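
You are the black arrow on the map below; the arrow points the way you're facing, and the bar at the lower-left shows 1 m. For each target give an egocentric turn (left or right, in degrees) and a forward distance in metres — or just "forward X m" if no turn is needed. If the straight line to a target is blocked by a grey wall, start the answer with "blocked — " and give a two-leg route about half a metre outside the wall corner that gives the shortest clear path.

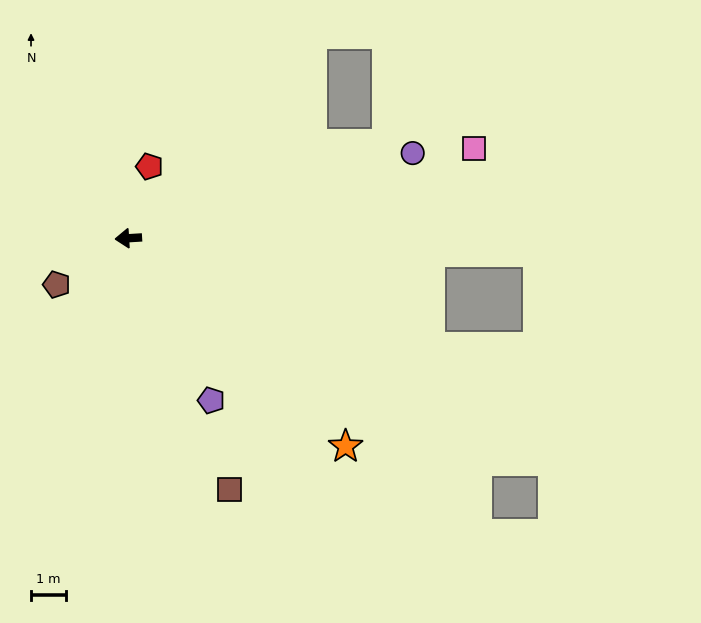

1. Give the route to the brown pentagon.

turn left 29°, forward 2.5 m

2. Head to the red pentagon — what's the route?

turn right 110°, forward 2.2 m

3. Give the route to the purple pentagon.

turn left 114°, forward 5.3 m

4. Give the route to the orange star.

turn left 133°, forward 8.7 m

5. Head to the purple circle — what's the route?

turn right 167°, forward 8.6 m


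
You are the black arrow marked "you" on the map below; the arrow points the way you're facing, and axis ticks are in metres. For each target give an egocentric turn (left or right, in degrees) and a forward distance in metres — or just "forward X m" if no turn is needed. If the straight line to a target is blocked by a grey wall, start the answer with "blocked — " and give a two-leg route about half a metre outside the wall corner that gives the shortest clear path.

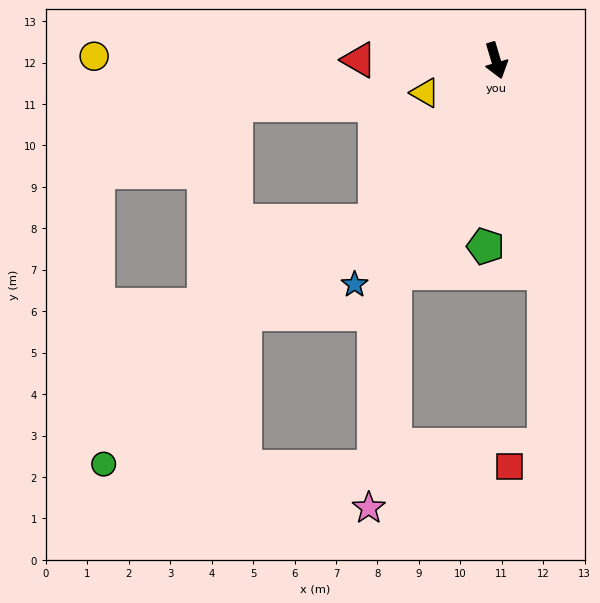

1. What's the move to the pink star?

blocked — turn right 42°, forward 5.7 m, then turn left 19°, forward 5.7 m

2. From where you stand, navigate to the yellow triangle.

turn right 82°, forward 1.9 m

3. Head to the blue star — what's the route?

turn right 49°, forward 6.4 m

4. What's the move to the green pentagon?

turn right 20°, forward 4.5 m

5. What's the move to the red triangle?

turn right 107°, forward 3.3 m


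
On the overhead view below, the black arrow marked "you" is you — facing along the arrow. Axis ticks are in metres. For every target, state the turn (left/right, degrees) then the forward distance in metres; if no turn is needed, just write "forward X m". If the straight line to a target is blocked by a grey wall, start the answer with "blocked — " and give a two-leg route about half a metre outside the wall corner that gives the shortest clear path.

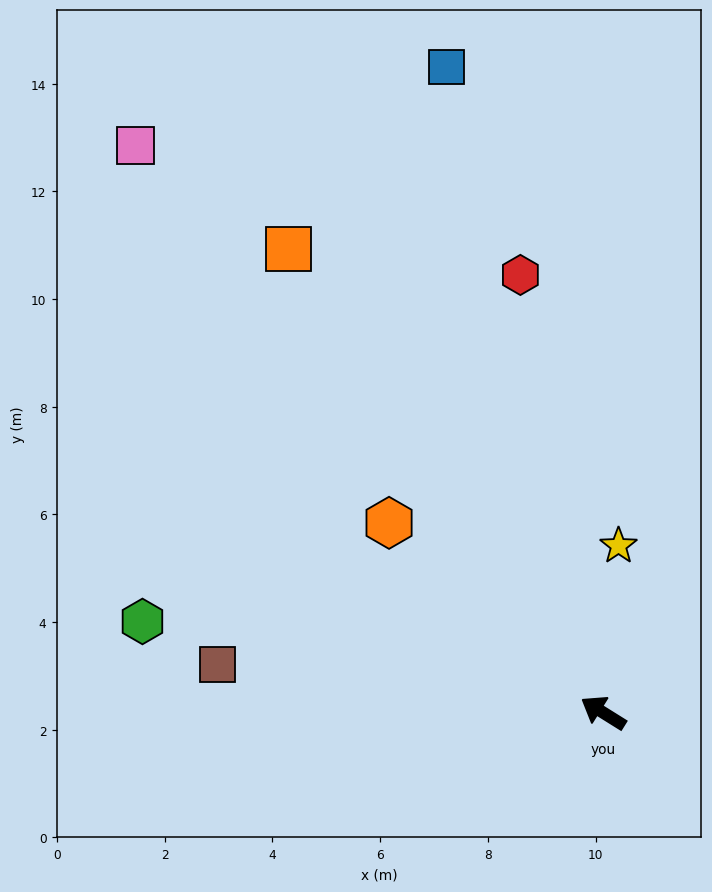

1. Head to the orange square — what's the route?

turn right 24°, forward 10.4 m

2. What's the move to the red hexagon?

turn right 47°, forward 8.3 m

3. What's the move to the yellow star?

turn right 63°, forward 3.1 m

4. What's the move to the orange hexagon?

turn right 10°, forward 5.3 m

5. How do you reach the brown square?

turn left 25°, forward 7.2 m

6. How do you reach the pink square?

turn right 19°, forward 13.7 m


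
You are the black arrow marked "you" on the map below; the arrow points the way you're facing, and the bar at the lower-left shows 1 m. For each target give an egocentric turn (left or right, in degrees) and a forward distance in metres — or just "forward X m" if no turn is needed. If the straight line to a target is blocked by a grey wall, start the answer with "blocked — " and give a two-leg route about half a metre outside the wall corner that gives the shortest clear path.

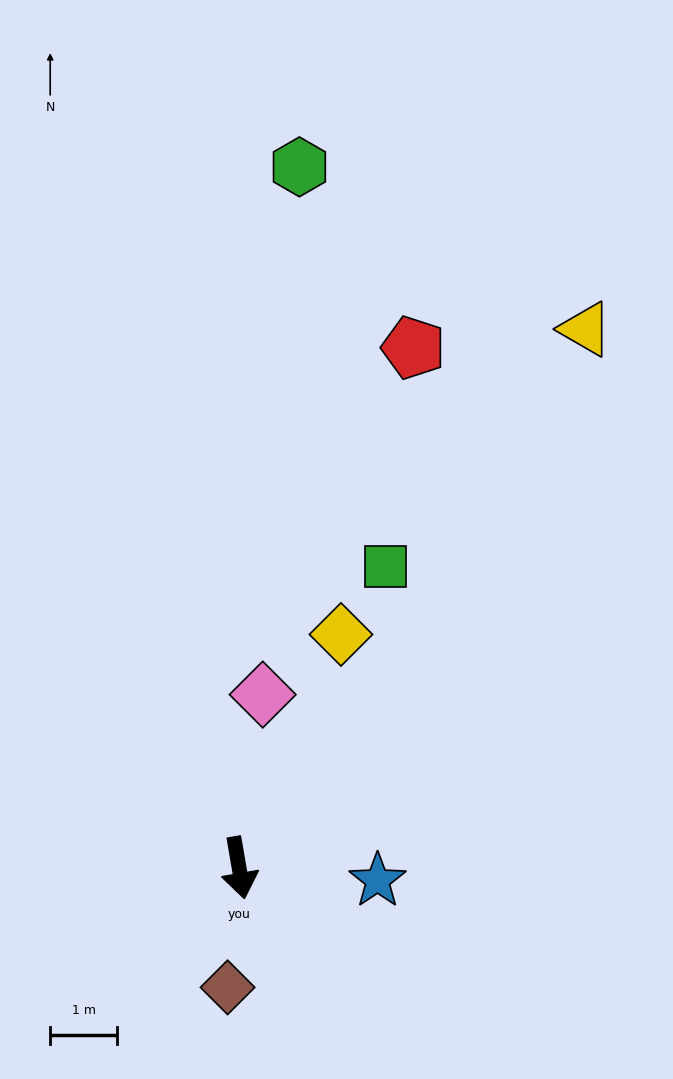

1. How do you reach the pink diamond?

turn left 163°, forward 2.6 m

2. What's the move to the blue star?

turn left 75°, forward 2.1 m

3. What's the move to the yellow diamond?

turn left 147°, forward 3.8 m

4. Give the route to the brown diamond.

turn right 15°, forward 1.8 m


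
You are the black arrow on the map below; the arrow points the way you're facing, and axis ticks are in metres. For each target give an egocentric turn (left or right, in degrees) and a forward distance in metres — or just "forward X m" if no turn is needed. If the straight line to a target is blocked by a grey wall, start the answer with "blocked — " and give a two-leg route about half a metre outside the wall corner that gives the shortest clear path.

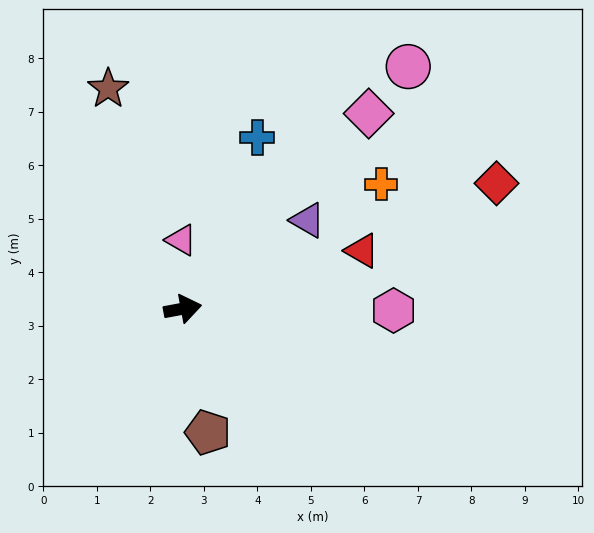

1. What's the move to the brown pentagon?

turn right 89°, forward 2.4 m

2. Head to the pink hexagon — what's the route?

turn right 11°, forward 3.9 m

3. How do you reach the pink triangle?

turn left 81°, forward 1.3 m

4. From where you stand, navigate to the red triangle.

turn left 7°, forward 3.5 m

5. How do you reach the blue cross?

turn left 56°, forward 3.5 m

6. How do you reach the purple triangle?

turn left 25°, forward 2.9 m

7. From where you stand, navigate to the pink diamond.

turn left 36°, forward 5.0 m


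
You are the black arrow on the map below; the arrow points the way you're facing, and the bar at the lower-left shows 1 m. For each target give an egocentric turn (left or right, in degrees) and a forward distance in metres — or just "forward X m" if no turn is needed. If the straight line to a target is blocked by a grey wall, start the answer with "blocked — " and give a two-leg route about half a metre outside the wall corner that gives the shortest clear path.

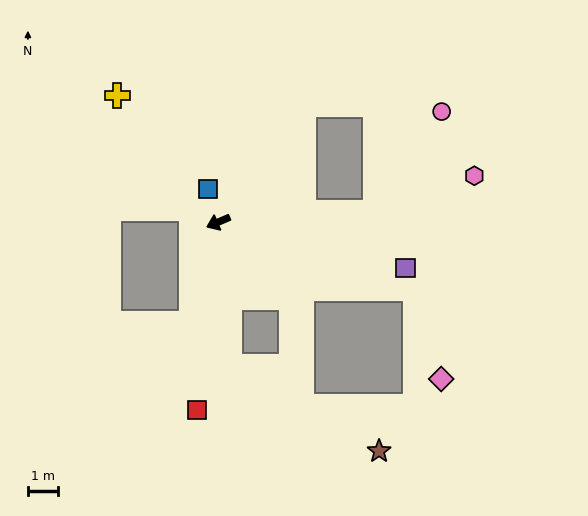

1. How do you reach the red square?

turn left 60°, forward 6.3 m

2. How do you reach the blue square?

turn right 96°, forward 1.2 m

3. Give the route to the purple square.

turn left 143°, forward 6.5 m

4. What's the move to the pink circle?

blocked — turn left 160°, forward 5.3 m, then turn left 53°, forward 4.0 m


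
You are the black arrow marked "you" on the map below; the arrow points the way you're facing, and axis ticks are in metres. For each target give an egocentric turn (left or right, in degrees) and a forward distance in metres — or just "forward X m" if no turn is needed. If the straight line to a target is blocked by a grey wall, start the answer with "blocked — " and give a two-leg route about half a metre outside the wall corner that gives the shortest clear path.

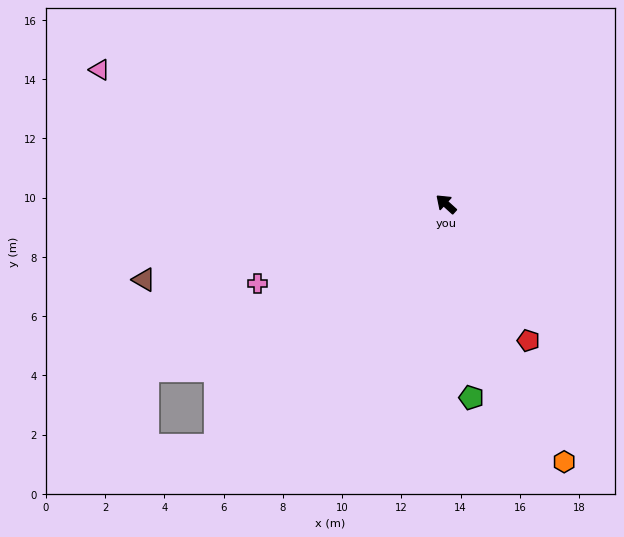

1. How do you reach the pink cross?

turn left 65°, forward 6.9 m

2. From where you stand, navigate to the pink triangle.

turn left 21°, forward 12.5 m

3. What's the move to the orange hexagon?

turn left 157°, forward 9.6 m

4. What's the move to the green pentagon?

turn left 140°, forward 6.6 m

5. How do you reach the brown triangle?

turn left 56°, forward 10.5 m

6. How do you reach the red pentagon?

turn left 163°, forward 5.4 m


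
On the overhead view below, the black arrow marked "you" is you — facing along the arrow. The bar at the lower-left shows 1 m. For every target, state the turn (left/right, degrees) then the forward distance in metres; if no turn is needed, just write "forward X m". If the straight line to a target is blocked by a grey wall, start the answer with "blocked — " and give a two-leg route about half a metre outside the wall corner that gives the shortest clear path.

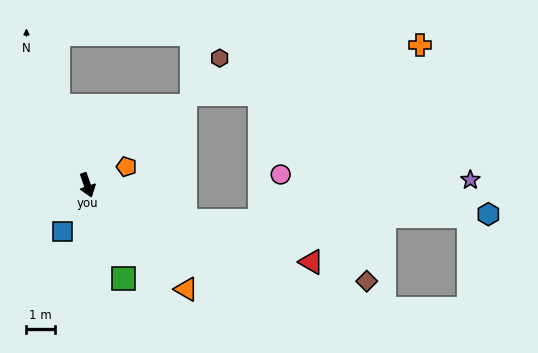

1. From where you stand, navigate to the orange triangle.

turn left 24°, forward 5.1 m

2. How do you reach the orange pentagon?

turn left 96°, forward 1.5 m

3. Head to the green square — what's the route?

turn left 2°, forward 3.5 m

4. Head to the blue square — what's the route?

turn right 48°, forward 1.9 m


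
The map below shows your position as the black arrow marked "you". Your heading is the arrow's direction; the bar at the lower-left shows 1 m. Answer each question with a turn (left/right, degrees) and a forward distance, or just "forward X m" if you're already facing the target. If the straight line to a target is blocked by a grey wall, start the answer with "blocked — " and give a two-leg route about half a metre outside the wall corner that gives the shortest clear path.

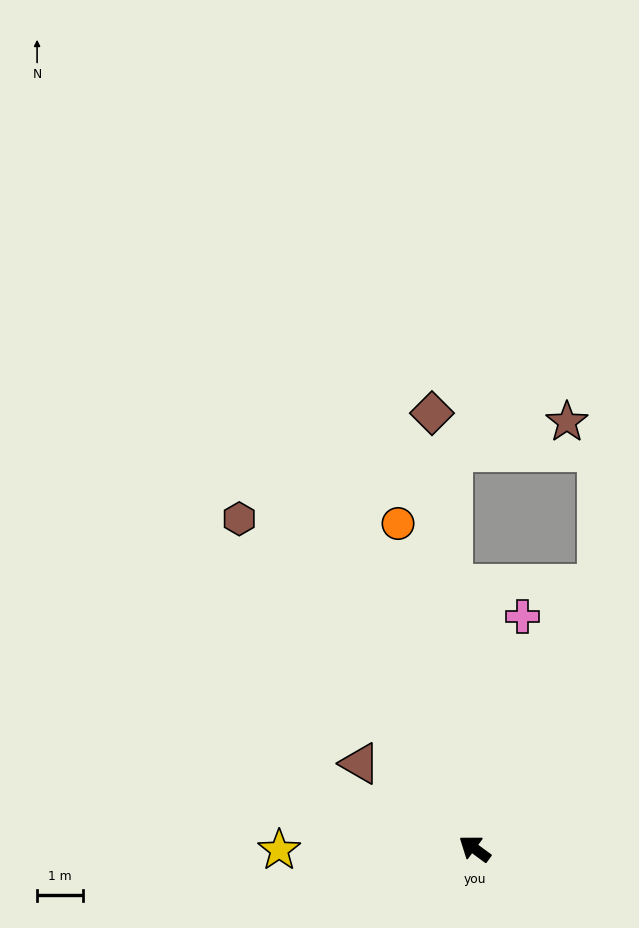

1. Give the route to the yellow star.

turn left 37°, forward 4.3 m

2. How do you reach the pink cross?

turn right 65°, forward 5.2 m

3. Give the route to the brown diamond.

turn right 48°, forward 9.6 m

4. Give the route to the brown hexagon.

turn right 18°, forward 8.9 m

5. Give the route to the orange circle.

turn right 40°, forward 7.3 m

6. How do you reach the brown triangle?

forward 3.1 m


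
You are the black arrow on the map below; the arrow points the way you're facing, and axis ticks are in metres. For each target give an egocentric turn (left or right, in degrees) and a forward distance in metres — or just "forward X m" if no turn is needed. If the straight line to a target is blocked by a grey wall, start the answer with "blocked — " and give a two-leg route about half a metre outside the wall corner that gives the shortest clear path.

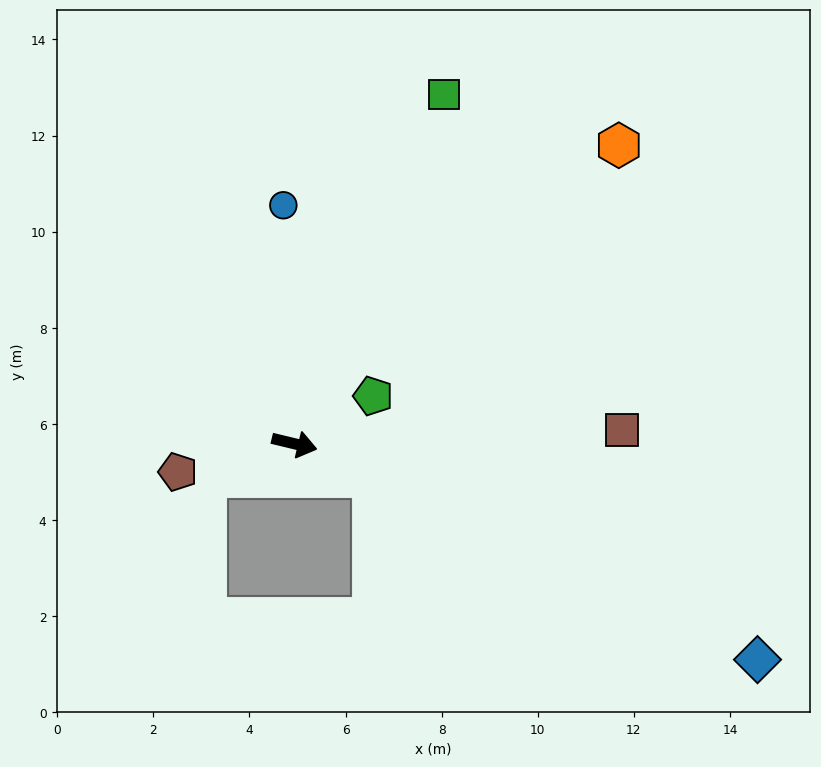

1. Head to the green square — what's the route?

turn left 80°, forward 7.9 m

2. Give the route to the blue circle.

turn left 106°, forward 5.0 m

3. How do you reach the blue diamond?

turn right 11°, forward 10.6 m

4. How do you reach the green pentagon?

turn left 45°, forward 1.9 m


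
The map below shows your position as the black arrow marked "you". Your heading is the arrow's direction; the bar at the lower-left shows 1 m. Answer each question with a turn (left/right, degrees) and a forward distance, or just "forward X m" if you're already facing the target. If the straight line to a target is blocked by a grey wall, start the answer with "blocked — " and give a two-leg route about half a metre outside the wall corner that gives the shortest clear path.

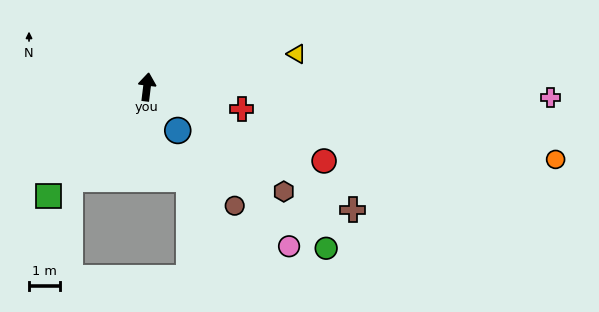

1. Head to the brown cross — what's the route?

turn right 114°, forward 7.7 m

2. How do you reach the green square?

turn left 145°, forward 4.7 m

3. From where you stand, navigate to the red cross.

turn right 96°, forward 3.1 m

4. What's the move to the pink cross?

turn right 85°, forward 12.9 m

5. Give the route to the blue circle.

turn right 138°, forward 1.7 m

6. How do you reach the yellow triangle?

turn right 71°, forward 4.9 m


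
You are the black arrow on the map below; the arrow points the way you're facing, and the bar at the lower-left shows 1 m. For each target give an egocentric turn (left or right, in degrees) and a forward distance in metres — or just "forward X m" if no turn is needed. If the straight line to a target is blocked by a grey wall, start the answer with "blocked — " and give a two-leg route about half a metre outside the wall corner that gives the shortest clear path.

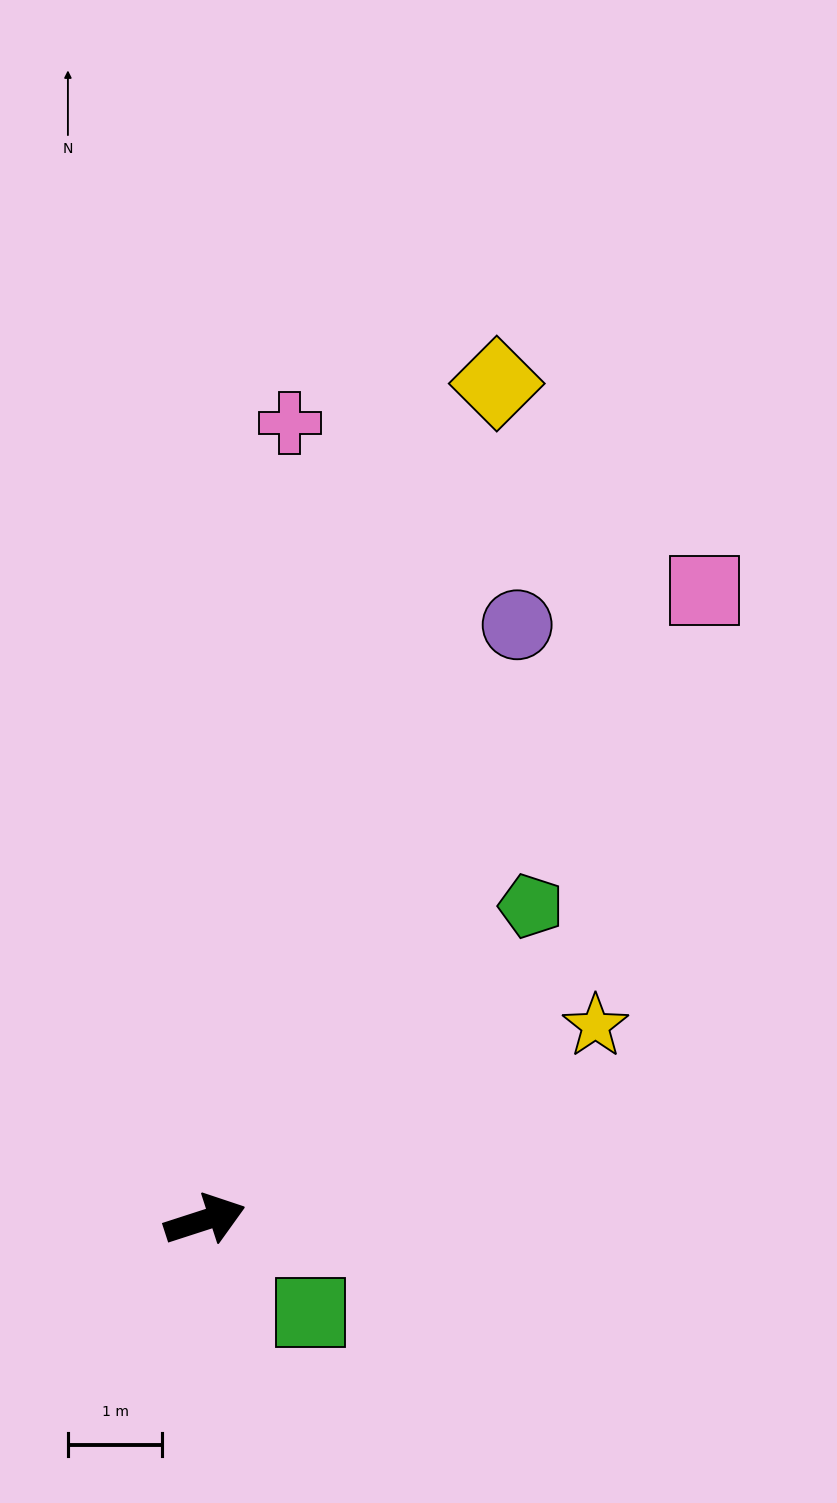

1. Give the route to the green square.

turn right 59°, forward 1.5 m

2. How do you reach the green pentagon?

turn left 26°, forward 4.8 m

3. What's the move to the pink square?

turn left 34°, forward 8.5 m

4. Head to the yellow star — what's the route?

turn left 8°, forward 4.6 m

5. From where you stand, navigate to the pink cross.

turn left 66°, forward 8.5 m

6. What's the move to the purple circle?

turn left 44°, forward 7.1 m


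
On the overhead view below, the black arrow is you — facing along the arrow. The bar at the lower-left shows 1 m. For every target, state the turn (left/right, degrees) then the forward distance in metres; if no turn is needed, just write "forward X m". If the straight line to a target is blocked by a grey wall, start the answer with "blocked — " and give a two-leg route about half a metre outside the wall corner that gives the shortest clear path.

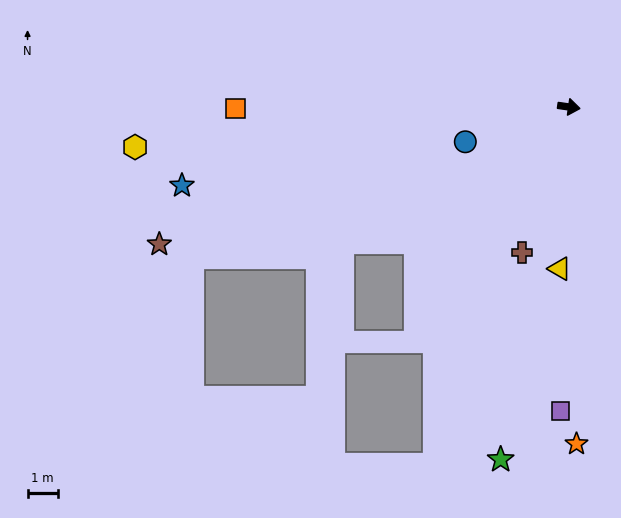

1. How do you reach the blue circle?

turn right 153°, forward 3.6 m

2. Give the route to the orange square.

turn right 172°, forward 11.0 m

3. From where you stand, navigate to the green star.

turn right 93°, forward 11.8 m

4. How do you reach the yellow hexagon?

turn right 167°, forward 14.3 m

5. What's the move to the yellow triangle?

turn right 85°, forward 5.3 m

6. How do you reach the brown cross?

turn right 100°, forward 5.0 m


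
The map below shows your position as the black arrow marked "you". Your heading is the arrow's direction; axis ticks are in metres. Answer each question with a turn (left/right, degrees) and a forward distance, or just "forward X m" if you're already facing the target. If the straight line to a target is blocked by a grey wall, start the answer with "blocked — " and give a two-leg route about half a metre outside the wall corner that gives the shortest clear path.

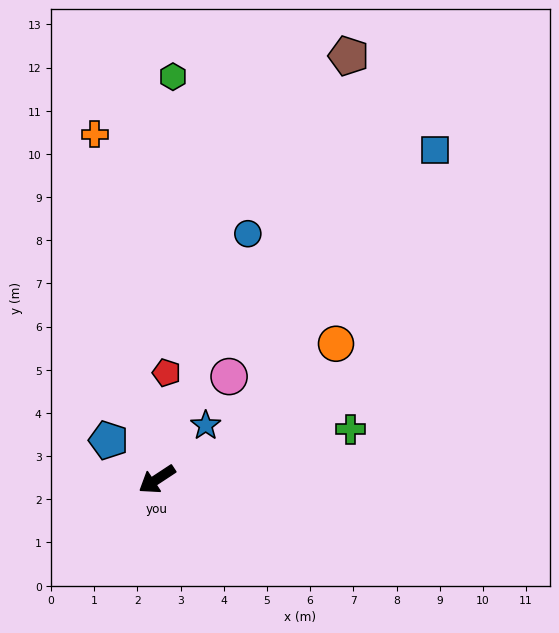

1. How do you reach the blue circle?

turn right 144°, forward 6.1 m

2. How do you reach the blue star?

turn right 165°, forward 1.7 m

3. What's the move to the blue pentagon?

turn right 72°, forward 1.4 m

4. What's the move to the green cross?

turn left 161°, forward 4.6 m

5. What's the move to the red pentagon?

turn right 128°, forward 2.5 m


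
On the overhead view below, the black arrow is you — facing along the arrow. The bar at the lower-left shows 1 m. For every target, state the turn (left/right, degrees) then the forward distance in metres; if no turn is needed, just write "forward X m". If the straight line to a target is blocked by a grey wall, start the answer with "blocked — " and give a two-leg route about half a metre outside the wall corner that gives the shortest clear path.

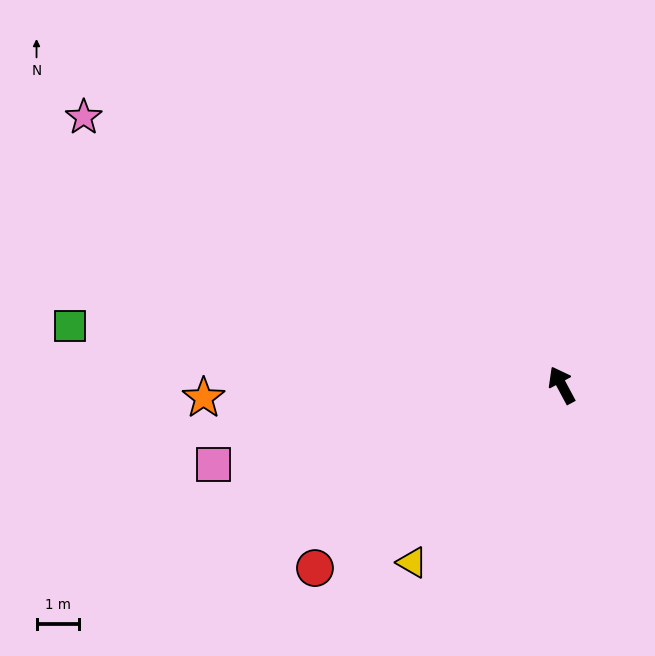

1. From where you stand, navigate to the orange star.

turn left 64°, forward 8.4 m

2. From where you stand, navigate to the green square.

turn left 55°, forward 11.6 m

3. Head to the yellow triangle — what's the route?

turn left 112°, forward 5.4 m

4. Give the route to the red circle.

turn left 98°, forward 7.2 m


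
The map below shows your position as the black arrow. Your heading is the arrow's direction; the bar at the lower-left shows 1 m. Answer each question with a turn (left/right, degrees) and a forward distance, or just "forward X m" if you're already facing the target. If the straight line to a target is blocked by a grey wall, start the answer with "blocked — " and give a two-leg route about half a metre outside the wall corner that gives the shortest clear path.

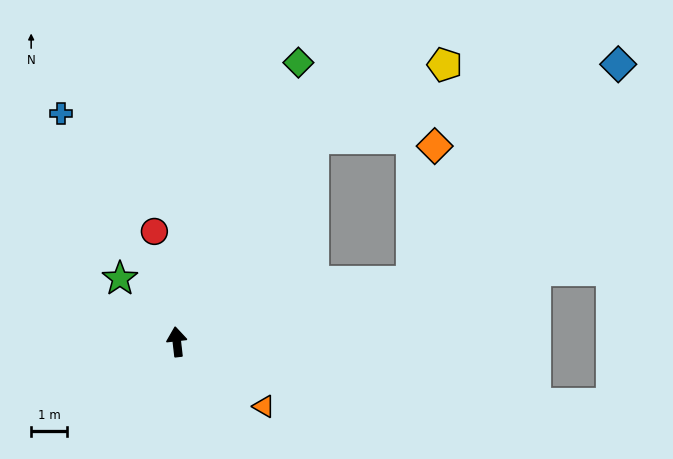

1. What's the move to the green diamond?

turn right 30°, forward 8.4 m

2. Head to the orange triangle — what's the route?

turn right 133°, forward 3.0 m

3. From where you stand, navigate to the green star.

turn left 35°, forward 2.3 m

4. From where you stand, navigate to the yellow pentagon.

blocked — turn right 41°, forward 6.8 m, then turn right 26°, forward 4.1 m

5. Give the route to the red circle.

turn left 5°, forward 3.1 m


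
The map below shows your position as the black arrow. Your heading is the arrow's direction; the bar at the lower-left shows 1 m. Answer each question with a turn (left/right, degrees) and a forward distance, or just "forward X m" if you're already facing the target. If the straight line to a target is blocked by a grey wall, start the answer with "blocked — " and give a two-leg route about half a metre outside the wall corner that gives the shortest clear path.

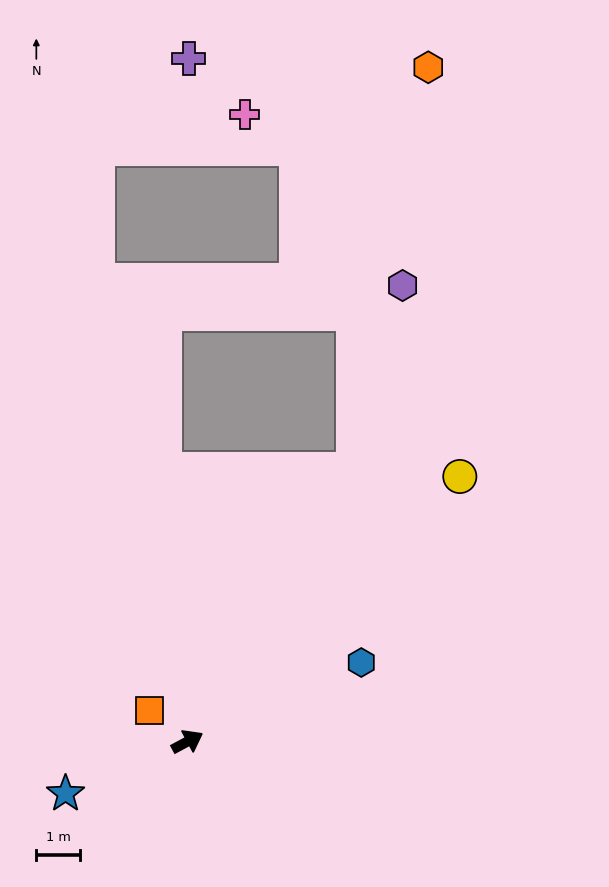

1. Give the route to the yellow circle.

turn left 16°, forward 8.8 m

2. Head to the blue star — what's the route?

turn left 175°, forward 3.1 m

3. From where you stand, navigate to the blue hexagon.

turn right 4°, forward 4.4 m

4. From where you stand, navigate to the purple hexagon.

blocked — turn left 30°, forward 7.3 m, then turn left 17°, forward 4.4 m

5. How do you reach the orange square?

turn left 112°, forward 1.1 m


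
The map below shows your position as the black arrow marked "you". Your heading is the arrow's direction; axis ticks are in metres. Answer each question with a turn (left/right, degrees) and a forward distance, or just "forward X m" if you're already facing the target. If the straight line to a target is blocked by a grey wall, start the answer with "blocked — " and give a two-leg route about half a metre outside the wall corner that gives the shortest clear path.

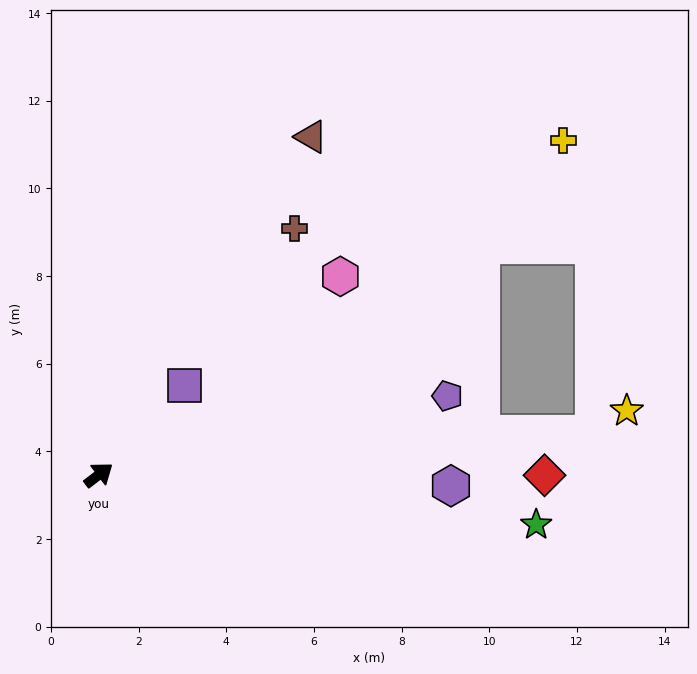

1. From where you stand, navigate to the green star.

turn right 44°, forward 10.0 m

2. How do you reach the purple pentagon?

turn right 25°, forward 8.2 m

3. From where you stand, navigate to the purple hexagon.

turn right 39°, forward 8.0 m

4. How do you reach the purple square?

turn left 9°, forward 2.8 m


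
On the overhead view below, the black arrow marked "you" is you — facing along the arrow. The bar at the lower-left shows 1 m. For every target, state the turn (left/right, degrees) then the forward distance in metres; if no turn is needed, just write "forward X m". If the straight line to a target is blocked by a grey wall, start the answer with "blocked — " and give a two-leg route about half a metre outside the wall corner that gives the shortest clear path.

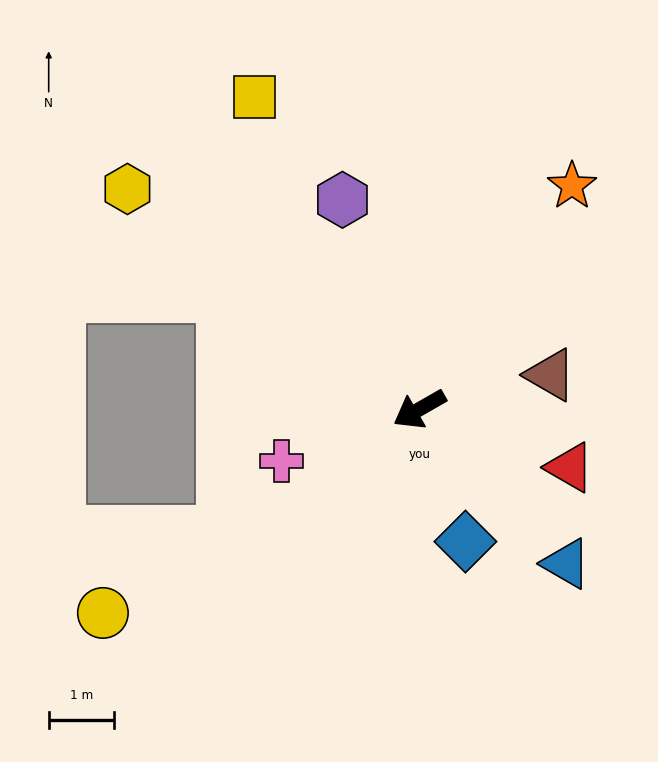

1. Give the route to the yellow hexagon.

turn right 67°, forward 5.6 m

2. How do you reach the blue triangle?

turn left 104°, forward 3.3 m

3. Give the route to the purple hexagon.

turn right 100°, forward 3.4 m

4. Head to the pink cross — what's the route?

turn right 9°, forward 2.3 m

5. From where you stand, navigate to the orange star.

turn right 154°, forward 4.2 m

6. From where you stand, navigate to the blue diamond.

turn left 79°, forward 2.2 m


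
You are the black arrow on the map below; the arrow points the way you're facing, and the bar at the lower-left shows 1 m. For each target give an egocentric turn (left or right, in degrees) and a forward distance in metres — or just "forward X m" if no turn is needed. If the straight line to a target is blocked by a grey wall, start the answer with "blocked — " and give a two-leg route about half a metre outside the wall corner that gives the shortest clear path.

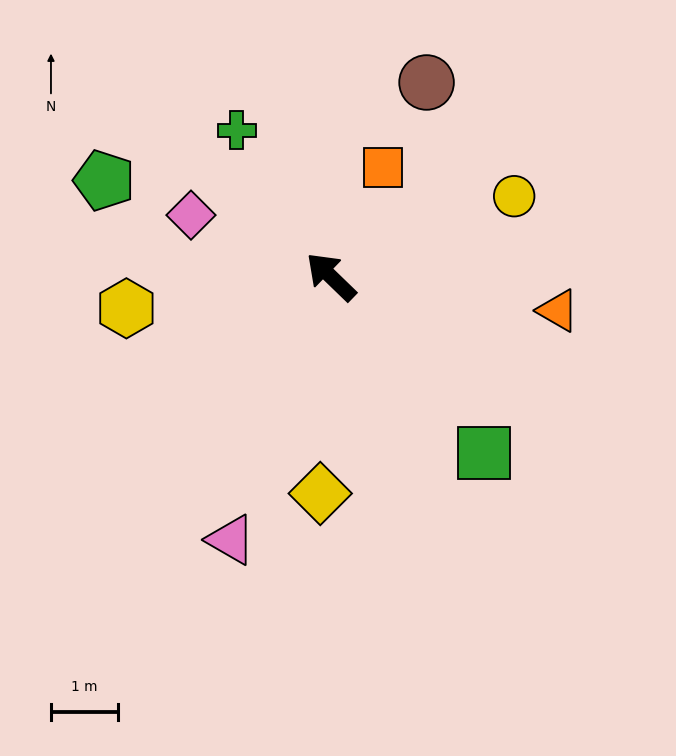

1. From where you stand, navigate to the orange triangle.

turn right 144°, forward 3.4 m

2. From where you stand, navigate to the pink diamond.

turn left 20°, forward 2.3 m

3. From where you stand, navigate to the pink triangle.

turn left 113°, forward 4.2 m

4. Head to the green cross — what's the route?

turn right 13°, forward 2.6 m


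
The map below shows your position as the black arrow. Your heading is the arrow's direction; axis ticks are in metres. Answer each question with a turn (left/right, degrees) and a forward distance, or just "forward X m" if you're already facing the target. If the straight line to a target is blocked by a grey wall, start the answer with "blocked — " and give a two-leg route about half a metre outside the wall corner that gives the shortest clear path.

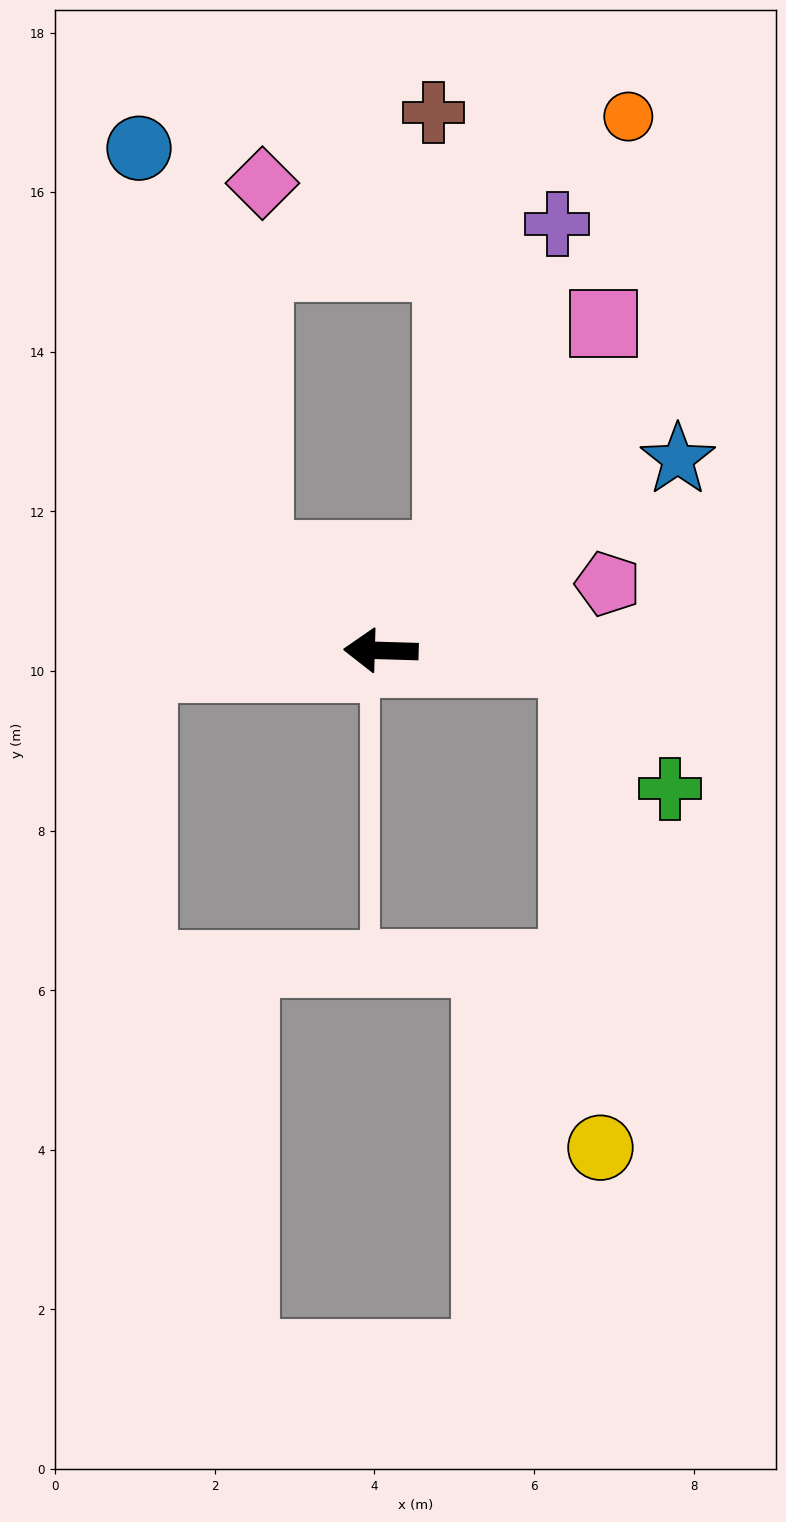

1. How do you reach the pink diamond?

blocked — turn right 36°, forward 1.9 m, then turn right 53°, forward 4.7 m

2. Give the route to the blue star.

turn right 146°, forward 4.4 m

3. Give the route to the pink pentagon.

turn right 162°, forward 3.0 m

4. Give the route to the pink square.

turn right 123°, forward 5.0 m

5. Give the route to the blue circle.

blocked — turn right 36°, forward 1.9 m, then turn right 36°, forward 5.3 m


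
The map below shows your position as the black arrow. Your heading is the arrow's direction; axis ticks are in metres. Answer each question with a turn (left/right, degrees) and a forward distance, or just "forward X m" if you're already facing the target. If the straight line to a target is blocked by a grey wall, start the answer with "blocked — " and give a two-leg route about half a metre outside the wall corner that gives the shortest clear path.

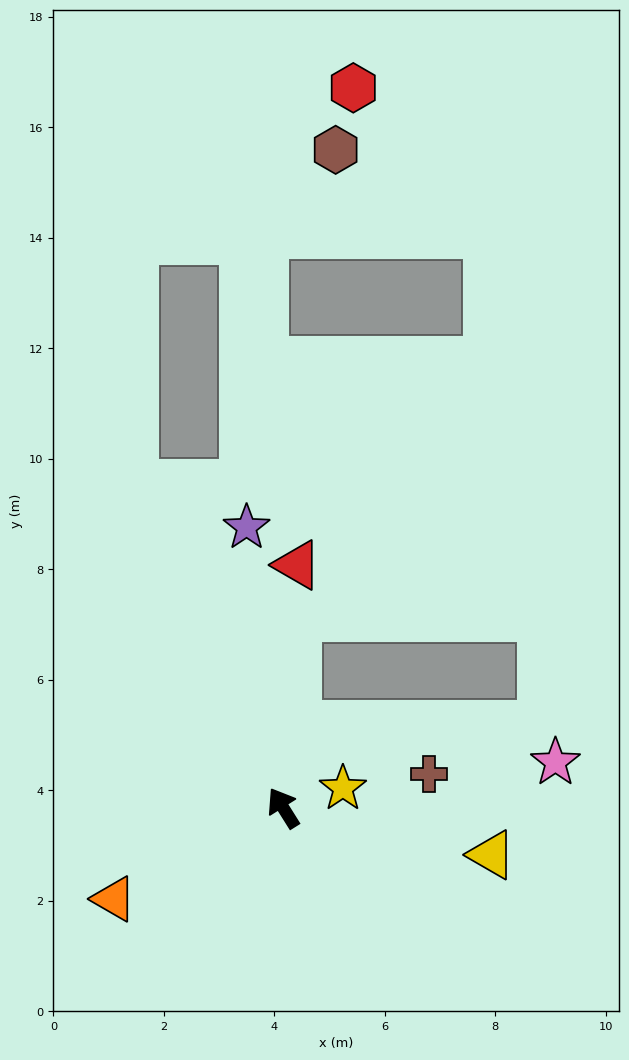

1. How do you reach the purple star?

turn right 25°, forward 5.1 m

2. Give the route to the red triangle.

turn right 35°, forward 4.4 m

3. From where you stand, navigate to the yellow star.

turn right 104°, forward 1.1 m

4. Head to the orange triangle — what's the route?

turn left 86°, forward 3.5 m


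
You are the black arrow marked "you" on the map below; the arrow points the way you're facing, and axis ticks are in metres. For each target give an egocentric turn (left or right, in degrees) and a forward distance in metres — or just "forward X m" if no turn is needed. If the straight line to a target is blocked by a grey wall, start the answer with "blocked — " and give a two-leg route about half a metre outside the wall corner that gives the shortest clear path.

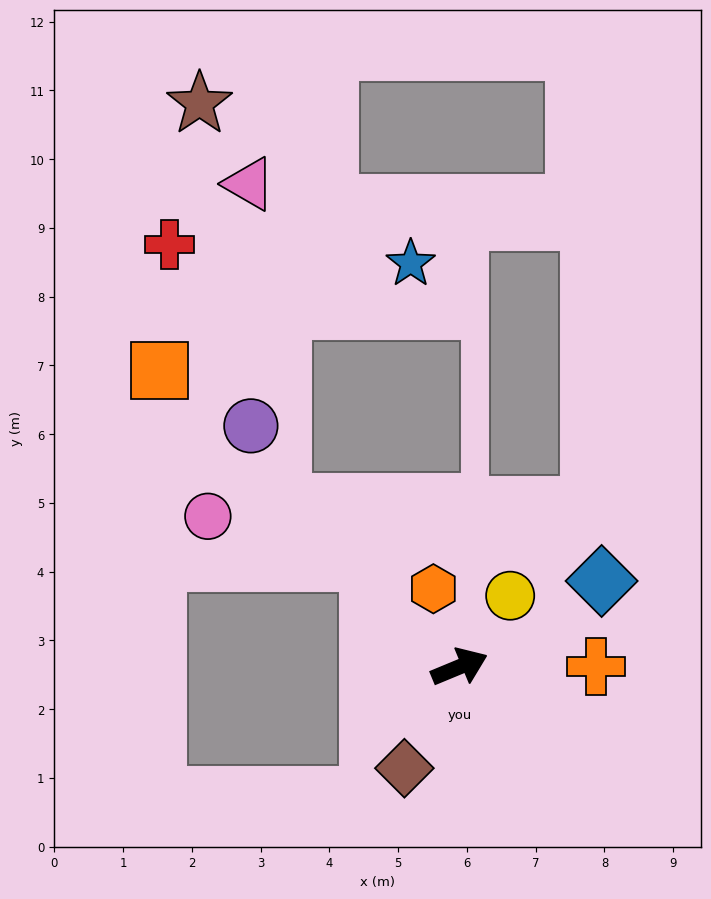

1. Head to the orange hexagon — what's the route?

turn left 86°, forward 1.2 m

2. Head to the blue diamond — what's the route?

turn left 9°, forward 2.4 m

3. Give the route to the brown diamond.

turn right 141°, forward 1.7 m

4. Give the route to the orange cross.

turn right 22°, forward 2.0 m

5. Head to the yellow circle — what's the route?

turn left 32°, forward 1.3 m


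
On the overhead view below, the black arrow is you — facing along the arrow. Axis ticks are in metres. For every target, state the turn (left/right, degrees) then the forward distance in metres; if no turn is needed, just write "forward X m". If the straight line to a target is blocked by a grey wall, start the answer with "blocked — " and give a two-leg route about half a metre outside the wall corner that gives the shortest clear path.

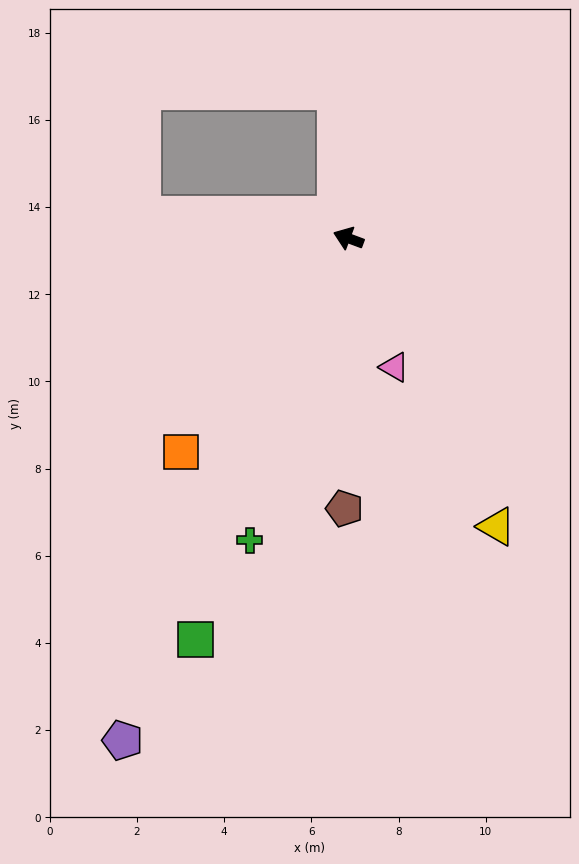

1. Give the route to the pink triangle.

turn left 130°, forward 3.1 m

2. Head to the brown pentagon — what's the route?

turn left 110°, forward 6.2 m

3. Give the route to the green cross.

turn left 92°, forward 7.3 m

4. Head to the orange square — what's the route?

turn left 72°, forward 6.2 m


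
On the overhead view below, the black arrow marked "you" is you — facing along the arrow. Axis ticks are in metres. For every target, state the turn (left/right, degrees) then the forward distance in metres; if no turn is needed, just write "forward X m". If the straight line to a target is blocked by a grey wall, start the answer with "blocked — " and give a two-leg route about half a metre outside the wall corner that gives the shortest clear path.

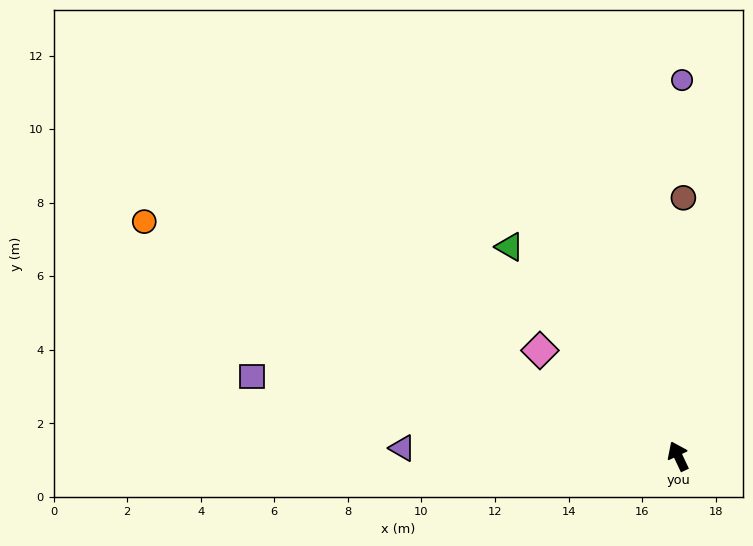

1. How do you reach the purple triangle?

turn left 63°, forward 7.5 m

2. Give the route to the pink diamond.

turn left 27°, forward 4.7 m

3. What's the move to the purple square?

turn left 54°, forward 11.8 m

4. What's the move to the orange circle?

turn left 41°, forward 15.9 m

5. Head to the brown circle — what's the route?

turn right 26°, forward 7.0 m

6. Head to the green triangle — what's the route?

turn left 14°, forward 7.3 m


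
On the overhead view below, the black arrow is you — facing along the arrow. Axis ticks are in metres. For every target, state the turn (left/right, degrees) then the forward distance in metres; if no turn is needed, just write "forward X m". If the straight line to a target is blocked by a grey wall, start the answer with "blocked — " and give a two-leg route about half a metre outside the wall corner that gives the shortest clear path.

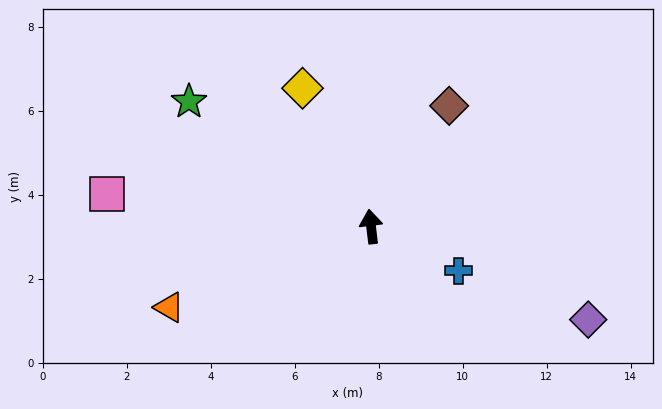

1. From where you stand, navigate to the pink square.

turn left 76°, forward 6.3 m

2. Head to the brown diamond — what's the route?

turn right 40°, forward 3.4 m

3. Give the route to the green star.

turn left 49°, forward 5.3 m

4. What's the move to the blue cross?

turn right 124°, forward 2.3 m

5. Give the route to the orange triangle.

turn left 105°, forward 5.2 m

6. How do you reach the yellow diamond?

turn left 19°, forward 3.7 m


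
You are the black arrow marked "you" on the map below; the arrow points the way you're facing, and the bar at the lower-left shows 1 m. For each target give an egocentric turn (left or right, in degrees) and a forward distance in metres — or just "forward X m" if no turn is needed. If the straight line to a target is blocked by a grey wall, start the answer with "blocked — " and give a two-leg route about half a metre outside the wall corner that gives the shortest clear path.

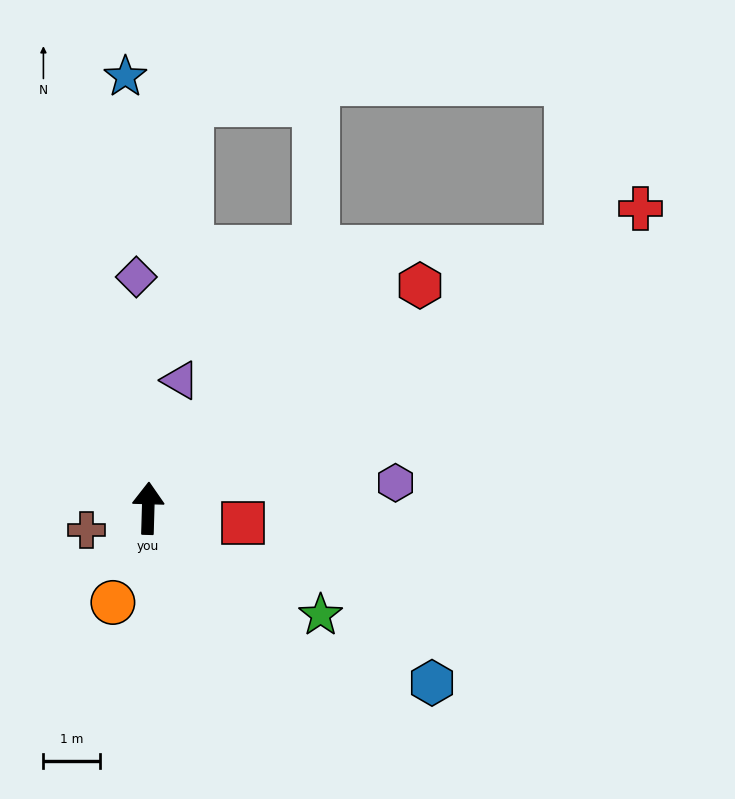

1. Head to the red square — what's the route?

turn right 97°, forward 1.7 m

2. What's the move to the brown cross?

turn left 111°, forward 1.2 m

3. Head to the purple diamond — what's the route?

turn left 5°, forward 4.1 m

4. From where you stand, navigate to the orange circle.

turn left 161°, forward 1.8 m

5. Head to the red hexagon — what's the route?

turn right 49°, forward 6.3 m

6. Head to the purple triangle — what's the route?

turn right 12°, forward 2.4 m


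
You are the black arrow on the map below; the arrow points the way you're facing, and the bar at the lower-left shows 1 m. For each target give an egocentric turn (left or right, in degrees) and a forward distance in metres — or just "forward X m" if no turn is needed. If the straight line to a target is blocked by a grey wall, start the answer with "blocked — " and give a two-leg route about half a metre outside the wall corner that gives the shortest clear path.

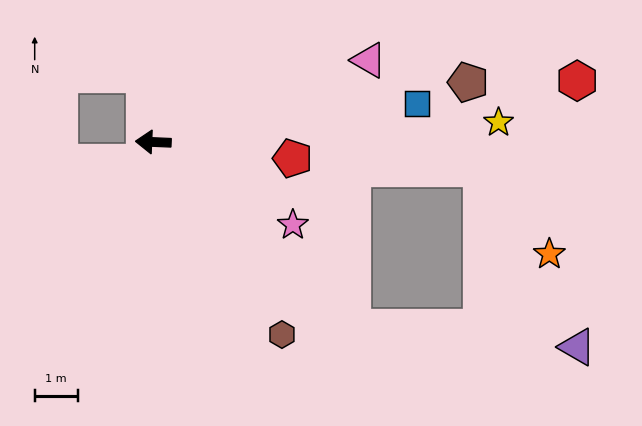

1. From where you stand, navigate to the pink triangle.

turn right 157°, forward 5.4 m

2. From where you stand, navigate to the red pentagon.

turn left 176°, forward 3.3 m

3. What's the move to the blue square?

turn right 169°, forward 6.2 m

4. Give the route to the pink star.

turn left 152°, forward 3.8 m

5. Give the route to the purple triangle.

blocked — turn left 140°, forward 6.3 m, then turn left 37°, forward 5.3 m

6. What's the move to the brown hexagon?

turn left 126°, forward 5.4 m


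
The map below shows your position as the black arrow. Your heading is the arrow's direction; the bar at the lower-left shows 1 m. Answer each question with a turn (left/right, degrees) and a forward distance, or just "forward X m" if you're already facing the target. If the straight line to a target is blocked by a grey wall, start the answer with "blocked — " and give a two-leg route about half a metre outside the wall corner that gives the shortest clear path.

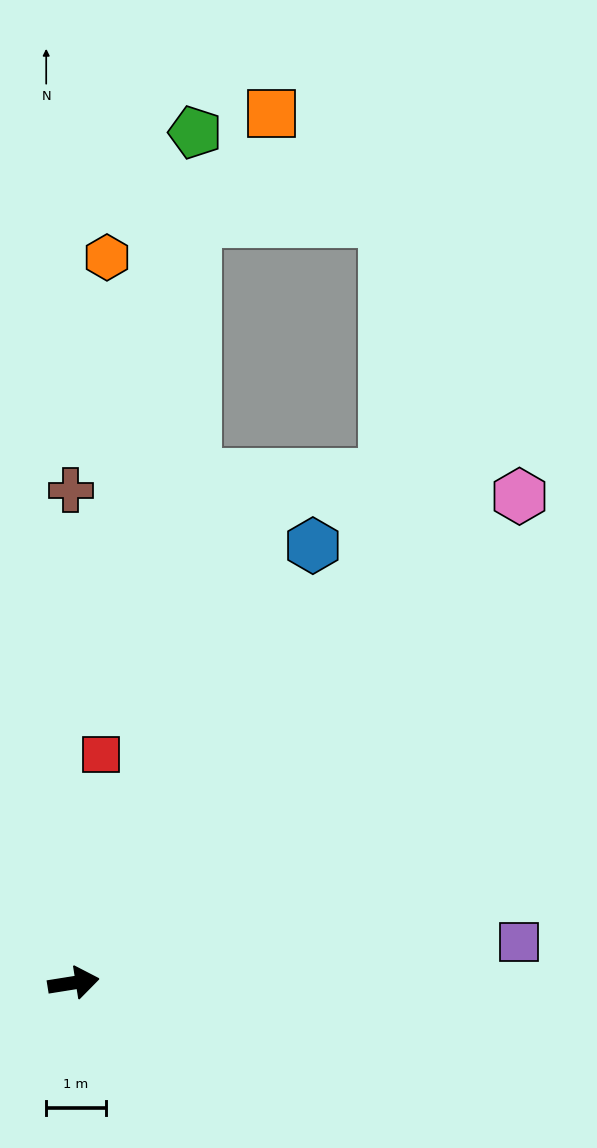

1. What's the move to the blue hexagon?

turn left 52°, forward 8.4 m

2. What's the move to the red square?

turn left 74°, forward 3.9 m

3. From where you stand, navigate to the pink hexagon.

turn left 38°, forward 11.1 m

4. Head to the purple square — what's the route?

turn right 4°, forward 7.5 m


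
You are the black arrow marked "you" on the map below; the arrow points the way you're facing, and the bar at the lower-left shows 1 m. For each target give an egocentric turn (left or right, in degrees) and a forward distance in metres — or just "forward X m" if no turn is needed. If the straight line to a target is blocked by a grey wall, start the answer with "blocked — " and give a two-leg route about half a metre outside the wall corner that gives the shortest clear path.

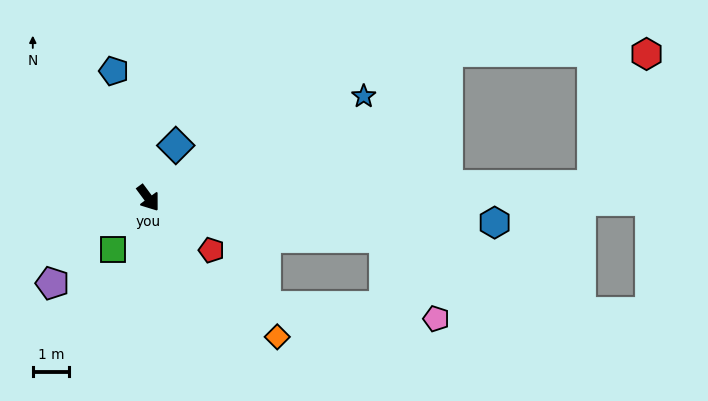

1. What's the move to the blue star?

turn left 79°, forward 6.6 m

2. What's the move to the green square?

turn right 71°, forward 1.7 m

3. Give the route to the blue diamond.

turn left 116°, forward 1.6 m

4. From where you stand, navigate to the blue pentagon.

turn left 159°, forward 3.6 m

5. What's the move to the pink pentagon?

blocked — turn left 44°, forward 6.6 m, then turn right 48°, forward 2.7 m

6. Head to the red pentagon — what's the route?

turn left 14°, forward 2.3 m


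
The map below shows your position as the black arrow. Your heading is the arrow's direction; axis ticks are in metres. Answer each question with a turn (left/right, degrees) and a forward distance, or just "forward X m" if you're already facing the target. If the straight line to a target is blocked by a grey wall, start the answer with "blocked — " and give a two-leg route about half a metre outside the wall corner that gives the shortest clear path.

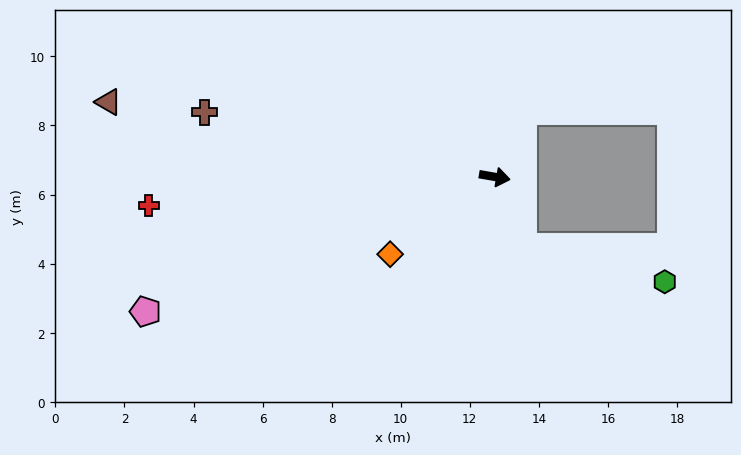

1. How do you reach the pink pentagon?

turn right 149°, forward 10.8 m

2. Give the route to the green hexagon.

blocked — turn right 58°, forward 2.2 m, then turn left 54°, forward 4.2 m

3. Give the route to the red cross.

turn right 165°, forward 10.1 m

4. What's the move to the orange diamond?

turn right 134°, forward 3.8 m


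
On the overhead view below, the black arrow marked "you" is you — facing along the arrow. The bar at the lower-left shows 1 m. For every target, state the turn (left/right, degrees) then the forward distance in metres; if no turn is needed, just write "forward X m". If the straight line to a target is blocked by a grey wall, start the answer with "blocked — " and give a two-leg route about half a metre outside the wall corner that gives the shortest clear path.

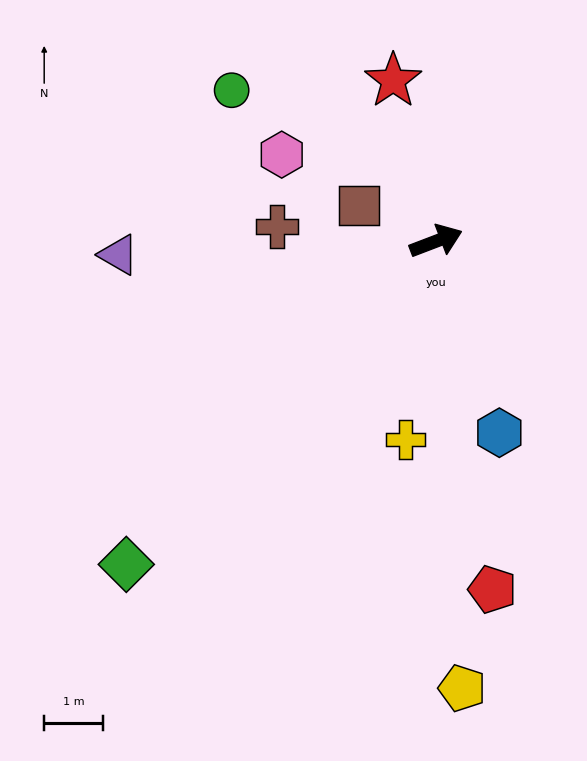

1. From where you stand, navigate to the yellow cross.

turn right 120°, forward 3.4 m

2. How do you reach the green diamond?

turn right 155°, forward 7.6 m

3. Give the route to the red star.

turn left 84°, forward 2.8 m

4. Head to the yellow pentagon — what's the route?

turn right 108°, forward 7.6 m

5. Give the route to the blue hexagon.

turn right 93°, forward 3.4 m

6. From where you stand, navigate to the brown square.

turn left 134°, forward 1.4 m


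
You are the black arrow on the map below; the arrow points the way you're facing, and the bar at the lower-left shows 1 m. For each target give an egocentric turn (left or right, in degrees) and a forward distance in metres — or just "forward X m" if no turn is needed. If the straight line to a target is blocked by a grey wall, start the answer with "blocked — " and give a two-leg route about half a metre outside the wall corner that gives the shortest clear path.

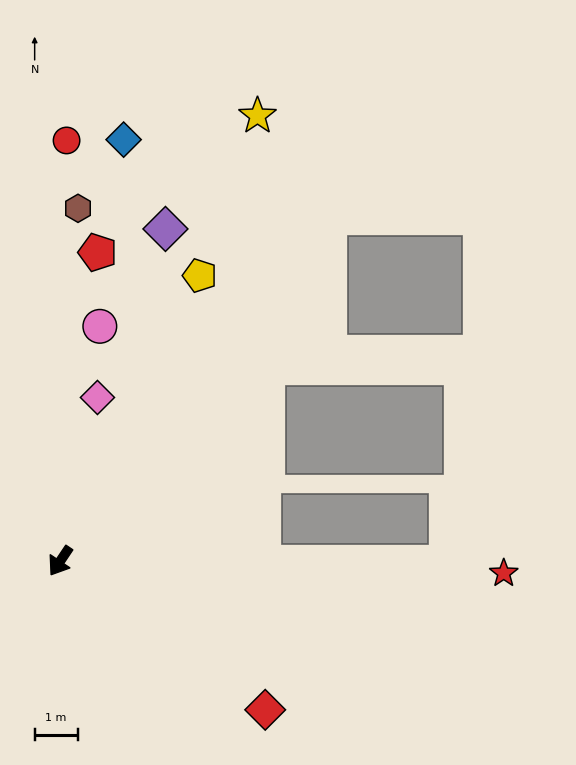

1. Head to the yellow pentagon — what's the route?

turn right 172°, forward 7.4 m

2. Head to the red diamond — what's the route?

turn left 88°, forward 5.9 m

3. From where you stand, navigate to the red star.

turn left 122°, forward 10.3 m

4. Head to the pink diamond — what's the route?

turn right 159°, forward 3.9 m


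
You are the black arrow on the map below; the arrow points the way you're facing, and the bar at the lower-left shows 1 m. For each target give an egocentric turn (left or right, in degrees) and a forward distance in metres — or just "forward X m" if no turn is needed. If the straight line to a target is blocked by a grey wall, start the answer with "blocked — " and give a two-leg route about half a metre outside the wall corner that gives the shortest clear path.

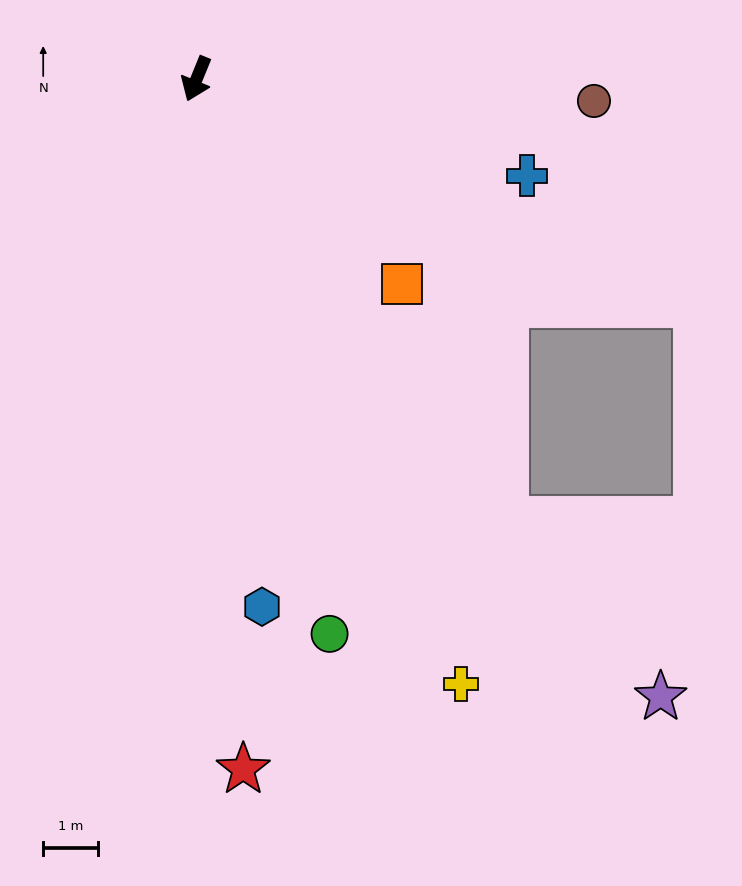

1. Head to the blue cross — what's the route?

turn left 96°, forward 6.3 m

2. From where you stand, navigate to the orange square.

turn left 67°, forward 5.3 m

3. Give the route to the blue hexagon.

turn left 29°, forward 9.8 m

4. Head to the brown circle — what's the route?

turn left 109°, forward 7.3 m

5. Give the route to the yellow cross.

turn left 46°, forward 12.1 m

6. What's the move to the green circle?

turn left 36°, forward 10.5 m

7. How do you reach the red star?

turn left 26°, forward 12.7 m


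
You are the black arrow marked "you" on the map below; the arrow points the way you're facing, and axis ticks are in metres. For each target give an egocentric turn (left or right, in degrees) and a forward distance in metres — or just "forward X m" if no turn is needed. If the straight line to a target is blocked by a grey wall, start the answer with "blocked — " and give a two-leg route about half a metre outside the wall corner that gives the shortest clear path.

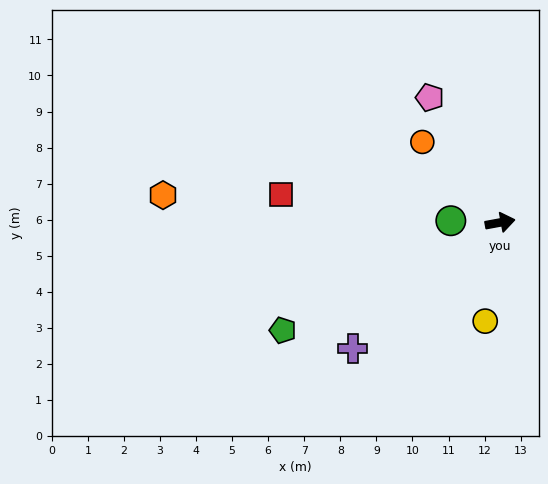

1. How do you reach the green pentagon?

turn right 164°, forward 6.7 m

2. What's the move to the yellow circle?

turn right 109°, forward 2.8 m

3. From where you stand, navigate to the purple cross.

turn right 150°, forward 5.4 m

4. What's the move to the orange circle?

turn left 124°, forward 3.1 m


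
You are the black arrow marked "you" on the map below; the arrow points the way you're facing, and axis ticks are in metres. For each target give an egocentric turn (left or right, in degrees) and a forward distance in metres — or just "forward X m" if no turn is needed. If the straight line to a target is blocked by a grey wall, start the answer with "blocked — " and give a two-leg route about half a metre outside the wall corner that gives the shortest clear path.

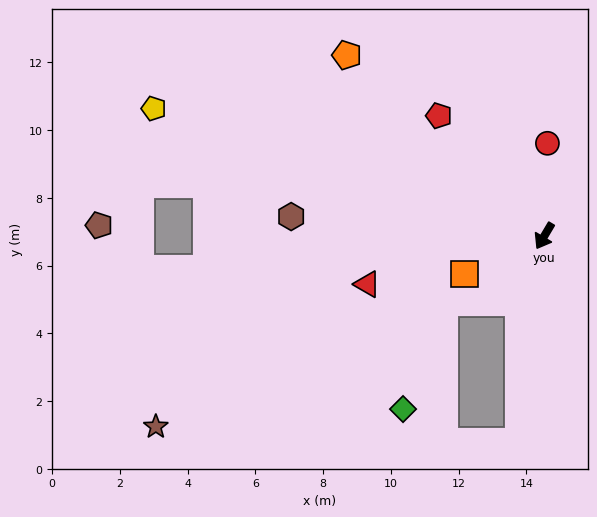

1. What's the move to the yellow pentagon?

turn right 77°, forward 12.1 m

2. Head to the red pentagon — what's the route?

turn right 108°, forward 4.7 m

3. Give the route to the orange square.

turn right 34°, forward 2.6 m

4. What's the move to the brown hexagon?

turn right 64°, forward 7.5 m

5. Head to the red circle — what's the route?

turn right 151°, forward 2.7 m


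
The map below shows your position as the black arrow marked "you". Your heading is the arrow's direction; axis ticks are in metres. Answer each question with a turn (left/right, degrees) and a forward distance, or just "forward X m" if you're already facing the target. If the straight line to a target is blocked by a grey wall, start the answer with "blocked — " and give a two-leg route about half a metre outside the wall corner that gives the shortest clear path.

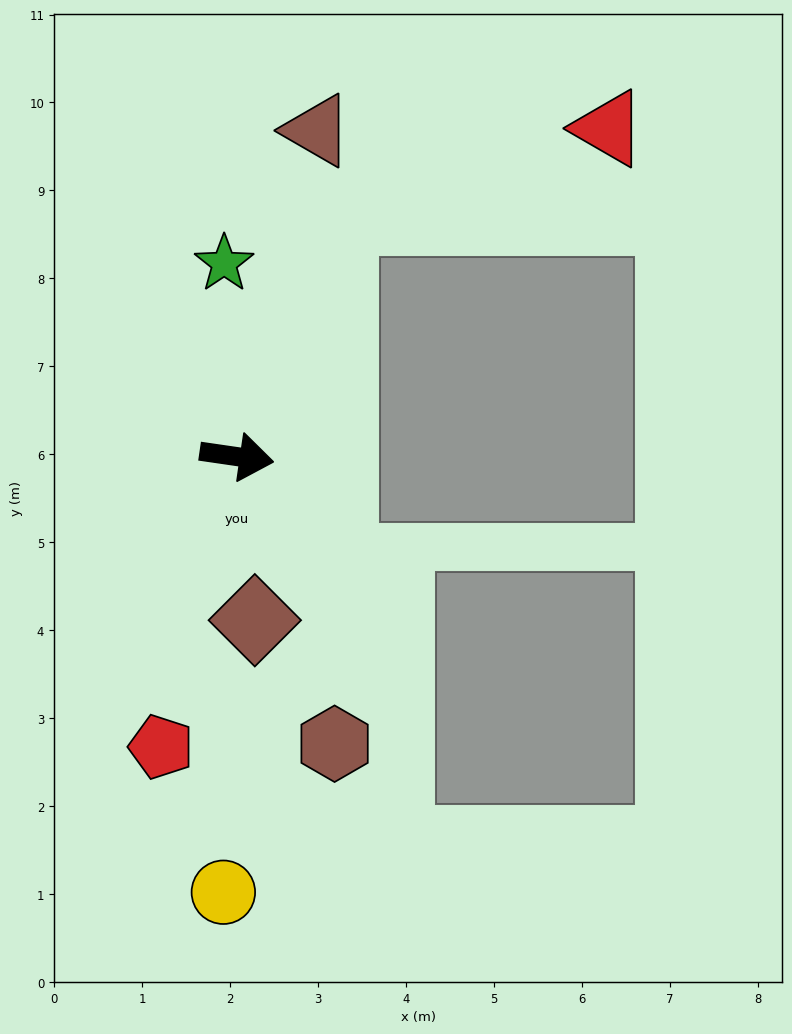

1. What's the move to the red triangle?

blocked — turn left 75°, forward 3.0 m, then turn right 48°, forward 3.2 m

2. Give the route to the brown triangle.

turn left 84°, forward 3.8 m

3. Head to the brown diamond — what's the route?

turn right 75°, forward 1.9 m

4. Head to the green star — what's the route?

turn left 102°, forward 2.2 m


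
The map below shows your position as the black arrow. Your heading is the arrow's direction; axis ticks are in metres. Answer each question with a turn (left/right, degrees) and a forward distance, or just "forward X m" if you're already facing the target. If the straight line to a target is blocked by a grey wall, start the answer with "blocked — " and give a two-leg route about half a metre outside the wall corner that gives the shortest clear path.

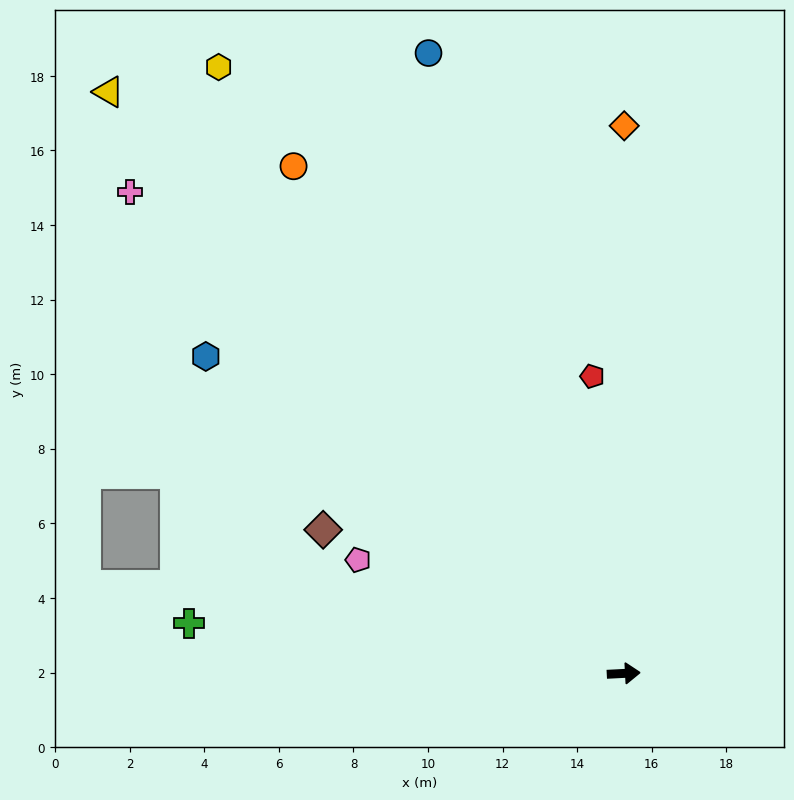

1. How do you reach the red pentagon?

turn left 93°, forward 8.0 m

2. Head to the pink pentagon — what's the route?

turn left 154°, forward 7.7 m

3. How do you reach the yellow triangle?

turn left 129°, forward 20.8 m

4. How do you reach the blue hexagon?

turn left 140°, forward 14.1 m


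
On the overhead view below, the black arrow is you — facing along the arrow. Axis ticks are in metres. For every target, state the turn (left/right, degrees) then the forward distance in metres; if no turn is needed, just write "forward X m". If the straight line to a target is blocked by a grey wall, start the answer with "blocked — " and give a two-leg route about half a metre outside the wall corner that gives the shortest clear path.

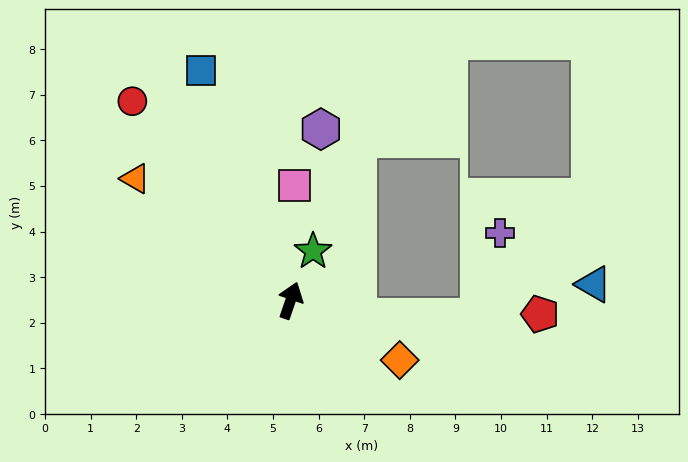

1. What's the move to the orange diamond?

turn right 100°, forward 2.7 m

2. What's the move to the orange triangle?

turn left 71°, forward 4.3 m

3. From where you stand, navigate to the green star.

turn right 6°, forward 1.2 m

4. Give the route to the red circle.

turn left 57°, forward 5.6 m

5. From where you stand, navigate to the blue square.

turn left 40°, forward 5.4 m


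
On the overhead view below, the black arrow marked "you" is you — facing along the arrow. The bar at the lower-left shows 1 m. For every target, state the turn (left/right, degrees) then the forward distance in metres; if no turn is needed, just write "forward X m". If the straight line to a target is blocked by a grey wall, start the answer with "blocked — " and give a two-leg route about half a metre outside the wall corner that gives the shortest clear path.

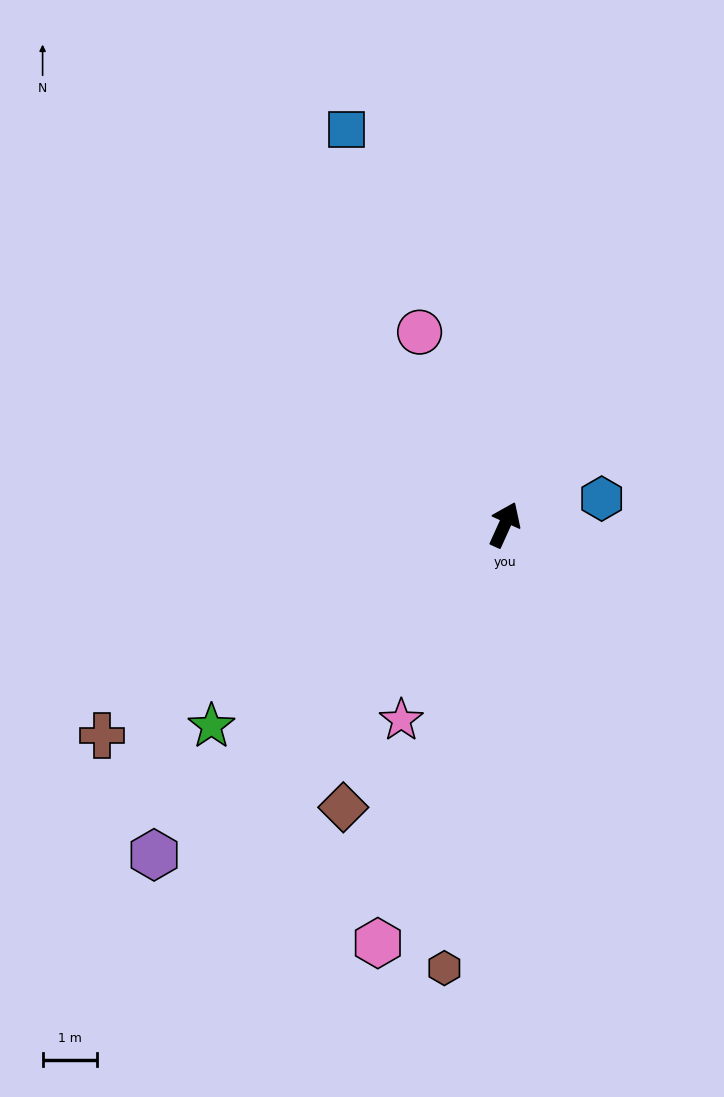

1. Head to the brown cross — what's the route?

turn left 142°, forward 8.3 m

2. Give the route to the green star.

turn left 149°, forward 6.5 m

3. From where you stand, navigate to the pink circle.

turn left 48°, forward 3.9 m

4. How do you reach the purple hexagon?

turn left 158°, forward 8.8 m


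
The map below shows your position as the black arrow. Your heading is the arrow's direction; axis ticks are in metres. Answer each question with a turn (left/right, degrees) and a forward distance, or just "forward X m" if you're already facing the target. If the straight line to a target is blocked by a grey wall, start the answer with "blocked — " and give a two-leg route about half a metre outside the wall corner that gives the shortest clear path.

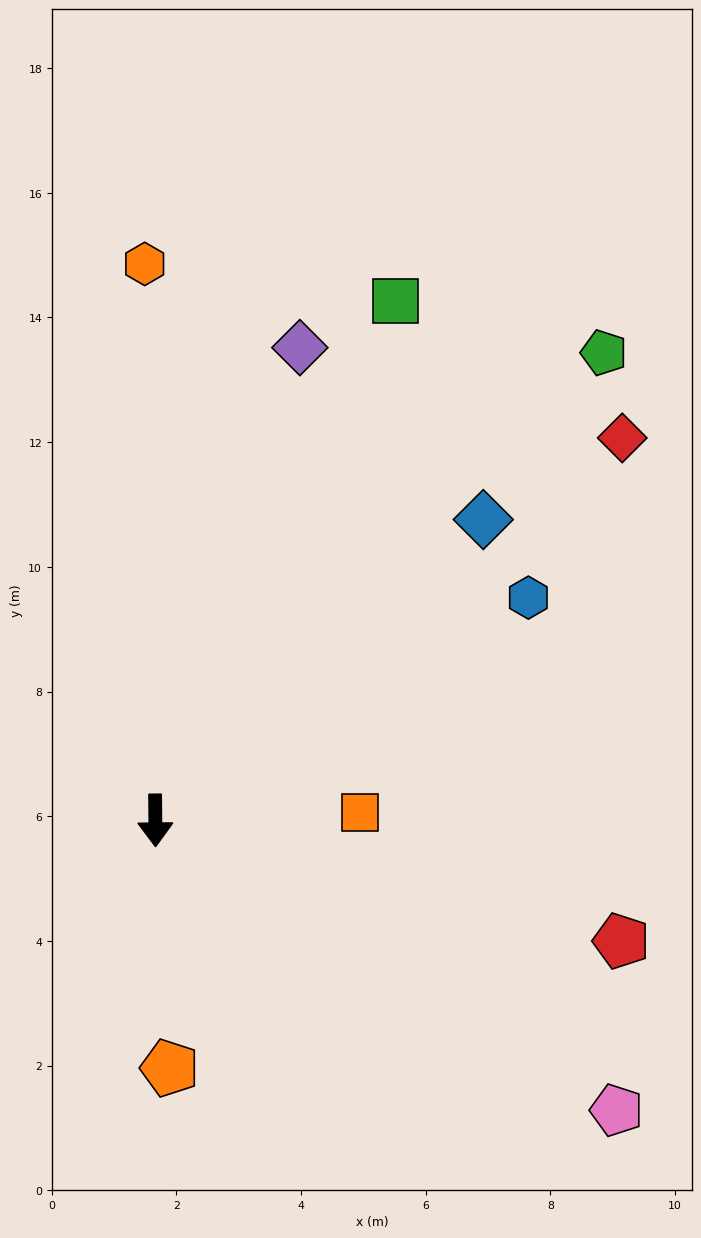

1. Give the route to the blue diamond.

turn left 132°, forward 7.1 m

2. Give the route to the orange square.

turn left 92°, forward 3.3 m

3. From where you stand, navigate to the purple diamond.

turn left 162°, forward 7.9 m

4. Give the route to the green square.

turn left 155°, forward 9.2 m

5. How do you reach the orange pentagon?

turn left 3°, forward 4.0 m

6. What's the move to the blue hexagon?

turn left 120°, forward 7.0 m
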